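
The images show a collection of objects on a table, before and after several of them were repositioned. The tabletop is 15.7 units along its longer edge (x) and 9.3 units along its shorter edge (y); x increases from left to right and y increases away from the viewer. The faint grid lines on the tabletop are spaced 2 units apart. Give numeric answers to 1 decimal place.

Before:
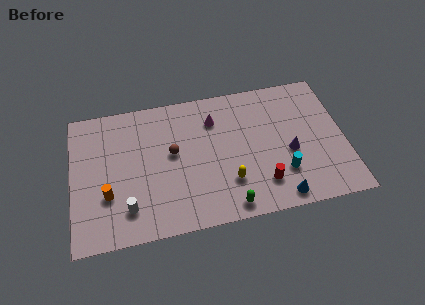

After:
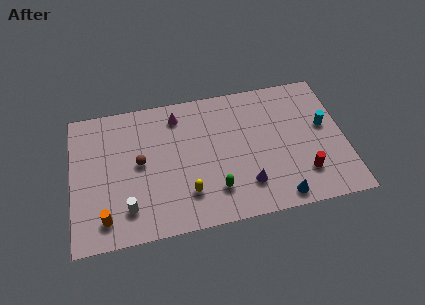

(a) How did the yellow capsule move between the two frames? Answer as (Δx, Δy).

(-2.4, -0.3)

The yellow capsule was at about (8.9, 2.6) and moved to about (6.5, 2.3).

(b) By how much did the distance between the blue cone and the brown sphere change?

+1.5

Before: roughly 7.2 units apart; after: 8.7. That's 1.5 units further apart.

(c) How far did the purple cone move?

3.1

The purple cone moved from about (12.5, 3.9) to (9.9, 2.2), a distance of √(2.6² + 1.7²) ≈ 3.1.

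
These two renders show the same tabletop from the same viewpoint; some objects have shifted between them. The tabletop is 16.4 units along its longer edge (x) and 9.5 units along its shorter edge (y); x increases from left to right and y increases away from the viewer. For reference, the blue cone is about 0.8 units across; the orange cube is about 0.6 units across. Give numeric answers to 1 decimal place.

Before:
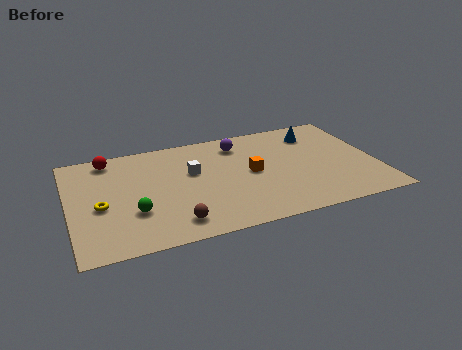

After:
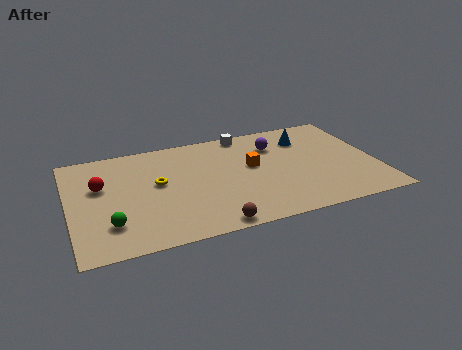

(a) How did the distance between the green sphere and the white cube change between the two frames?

+5.6

The distance was about 4.3 in the first image and 9.9 in the second, so they moved 5.6 units further apart.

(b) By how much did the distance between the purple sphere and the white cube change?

-1.1

Before: roughly 3.3 units apart; after: 2.2. That's 1.1 units closer together.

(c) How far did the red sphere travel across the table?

2.5

The red sphere was near (2.3, 8.3) before and (1.7, 5.9) after, so it travelled √(0.6² + 2.4²) ≈ 2.5 units.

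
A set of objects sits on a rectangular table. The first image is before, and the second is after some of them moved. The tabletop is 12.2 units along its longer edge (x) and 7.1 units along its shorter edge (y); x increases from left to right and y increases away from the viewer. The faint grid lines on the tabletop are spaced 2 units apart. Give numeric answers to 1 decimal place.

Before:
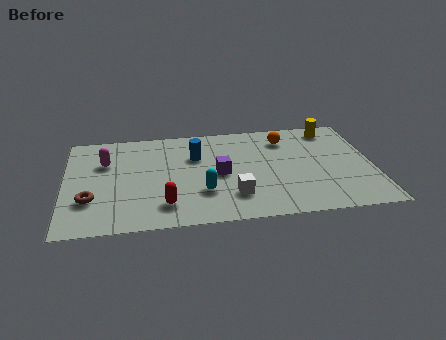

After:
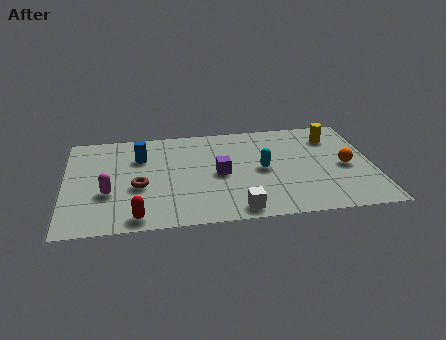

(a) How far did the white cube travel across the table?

1.0

The white cube was near (6.6, 1.8) before and (6.7, 0.8) after, so it travelled √(0.1² + 1.0²) ≈ 1.0 units.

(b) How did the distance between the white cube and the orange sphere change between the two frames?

+0.7

Before: roughly 4.4 units apart; after: 5.1. That's 0.7 units further apart.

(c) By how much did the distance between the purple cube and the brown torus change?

-2.0

They were about 5.2 units apart before and 3.2 after — 2.0 units closer together.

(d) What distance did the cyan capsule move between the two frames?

2.7

From (5.4, 2.2) to (7.8, 3.5), the cyan capsule covered √(2.4² + 1.3²) ≈ 2.7 units.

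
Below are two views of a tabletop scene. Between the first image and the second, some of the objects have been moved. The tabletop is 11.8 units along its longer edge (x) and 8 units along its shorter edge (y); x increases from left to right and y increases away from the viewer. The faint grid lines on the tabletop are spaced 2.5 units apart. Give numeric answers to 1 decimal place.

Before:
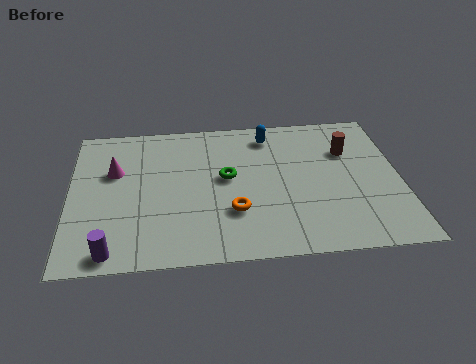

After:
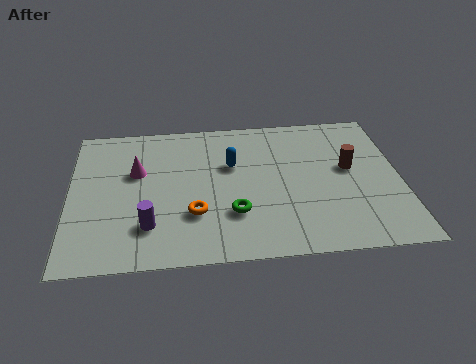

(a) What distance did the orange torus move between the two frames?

1.4

The orange torus was near (5.8, 2.5) before and (4.4, 2.5) after, so it travelled √(1.4² + 0.0²) ≈ 1.4 units.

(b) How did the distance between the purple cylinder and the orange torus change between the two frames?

-2.9

They were about 4.6 units apart before and 1.7 after — 2.9 units closer together.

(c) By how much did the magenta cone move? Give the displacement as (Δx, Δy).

(0.8, -0.1)

The magenta cone was at about (1.6, 5.1) and moved to about (2.4, 5.0).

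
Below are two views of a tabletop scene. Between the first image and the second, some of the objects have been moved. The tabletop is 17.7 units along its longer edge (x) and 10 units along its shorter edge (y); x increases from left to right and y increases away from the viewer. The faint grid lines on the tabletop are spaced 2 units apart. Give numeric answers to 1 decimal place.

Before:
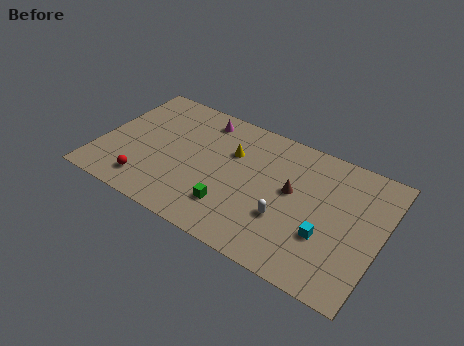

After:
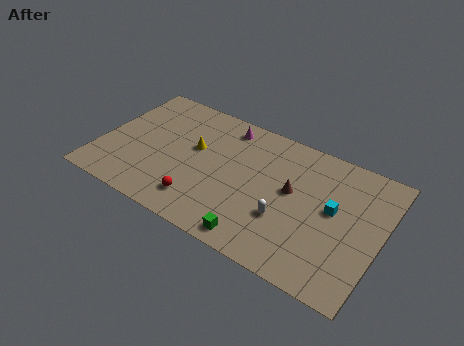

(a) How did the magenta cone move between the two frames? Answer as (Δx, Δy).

(1.5, 0.1)

The magenta cone was at about (5.9, 8.5) and moved to about (7.4, 8.6).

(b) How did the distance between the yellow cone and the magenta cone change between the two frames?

+0.3

The distance was about 2.8 in the first image and 3.1 in the second, so they moved 0.3 units further apart.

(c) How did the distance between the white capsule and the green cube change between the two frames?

-0.7

Before: roughly 3.4 units apart; after: 2.7. That's 0.7 units closer together.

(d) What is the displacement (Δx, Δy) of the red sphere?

(3.4, 0.2)

The red sphere was at about (3.4, 1.8) and moved to about (6.8, 2.0).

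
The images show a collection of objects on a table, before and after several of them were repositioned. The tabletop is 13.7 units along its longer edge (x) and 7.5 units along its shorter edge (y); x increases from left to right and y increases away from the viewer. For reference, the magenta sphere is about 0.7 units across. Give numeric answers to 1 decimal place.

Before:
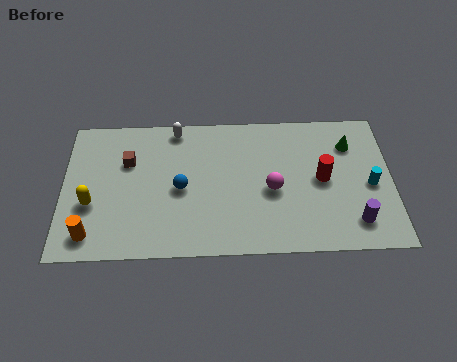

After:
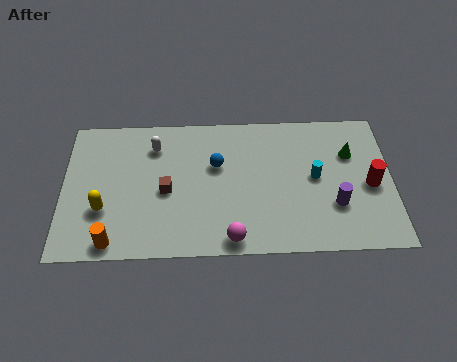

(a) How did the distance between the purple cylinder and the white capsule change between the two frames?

-0.8

Before: roughly 9.0 units apart; after: 8.2. That's 0.8 units closer together.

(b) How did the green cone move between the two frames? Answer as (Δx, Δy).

(0.0, -0.5)

The green cone was at about (12.0, 5.6) and moved to about (12.0, 5.1).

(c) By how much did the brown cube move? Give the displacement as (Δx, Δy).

(1.6, -1.6)

The brown cube was at about (2.7, 5.0) and moved to about (4.3, 3.4).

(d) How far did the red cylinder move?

2.0

The red cylinder moved from about (10.8, 3.8) to (12.8, 3.4), a distance of √(2.0² + 0.4²) ≈ 2.0.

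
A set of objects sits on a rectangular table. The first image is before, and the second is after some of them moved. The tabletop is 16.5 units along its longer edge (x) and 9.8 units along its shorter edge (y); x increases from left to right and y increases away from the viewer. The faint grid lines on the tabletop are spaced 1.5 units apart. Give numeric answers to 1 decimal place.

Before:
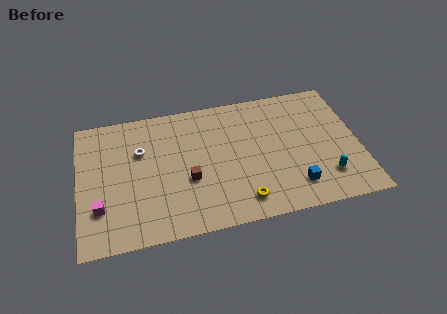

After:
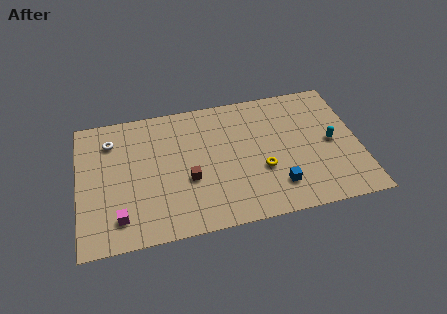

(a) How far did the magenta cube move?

1.4

The magenta cube was near (1.2, 2.8) before and (2.3, 1.9) after, so it travelled √(1.1² + 0.9²) ≈ 1.4 units.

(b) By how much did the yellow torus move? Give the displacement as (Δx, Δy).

(1.3, 2.0)

The yellow torus started near (9.4, 1.6) and ended near (10.7, 3.6).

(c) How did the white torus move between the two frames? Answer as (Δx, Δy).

(-1.7, 1.1)

The white torus was at about (3.7, 6.5) and moved to about (2.0, 7.6).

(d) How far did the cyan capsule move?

2.5

The cyan capsule was near (14.4, 2.3) before and (14.9, 4.8) after, so it travelled √(0.5² + 2.5²) ≈ 2.5 units.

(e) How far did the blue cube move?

1.0

From (12.5, 2.0) to (11.5, 2.2), the blue cube covered √(1.0² + 0.2²) ≈ 1.0 units.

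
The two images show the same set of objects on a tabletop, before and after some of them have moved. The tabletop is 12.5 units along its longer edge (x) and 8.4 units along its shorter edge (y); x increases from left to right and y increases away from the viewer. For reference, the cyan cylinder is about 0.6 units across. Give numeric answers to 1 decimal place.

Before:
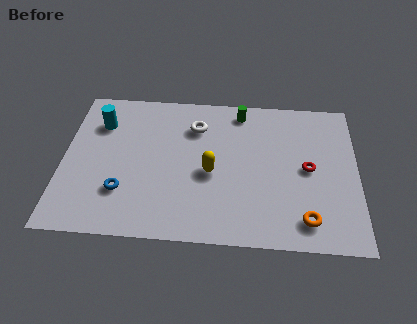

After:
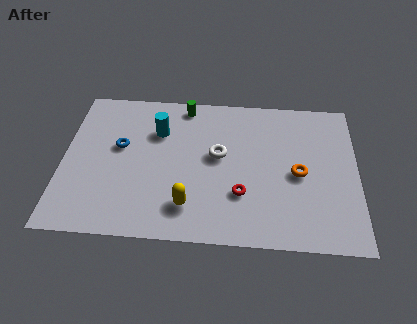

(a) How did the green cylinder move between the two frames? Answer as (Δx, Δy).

(-2.4, 0.2)

From the two frames, the green cylinder sits at roughly (7.5, 7.3) before and (5.1, 7.5) after.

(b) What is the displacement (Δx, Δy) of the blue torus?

(-0.2, 2.5)

The blue torus was at about (2.6, 2.4) and moved to about (2.4, 4.9).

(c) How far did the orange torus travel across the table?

2.5

From (10.3, 1.4) to (10.0, 3.9), the orange torus covered √(0.3² + 2.5²) ≈ 2.5 units.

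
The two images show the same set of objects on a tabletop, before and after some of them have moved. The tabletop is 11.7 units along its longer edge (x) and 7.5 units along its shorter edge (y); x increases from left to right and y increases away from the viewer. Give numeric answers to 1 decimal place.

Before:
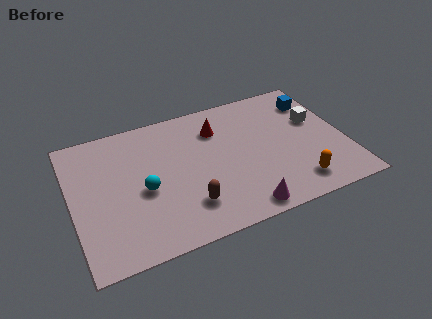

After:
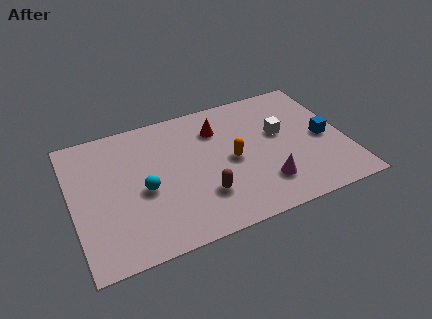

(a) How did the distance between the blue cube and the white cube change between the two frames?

+0.8

The distance was about 1.2 in the first image and 2.0 in the second, so they moved 0.8 units further apart.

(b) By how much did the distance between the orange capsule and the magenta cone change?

-0.3

They were about 2.5 units apart before and 2.2 after — 0.3 units closer together.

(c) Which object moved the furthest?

the orange capsule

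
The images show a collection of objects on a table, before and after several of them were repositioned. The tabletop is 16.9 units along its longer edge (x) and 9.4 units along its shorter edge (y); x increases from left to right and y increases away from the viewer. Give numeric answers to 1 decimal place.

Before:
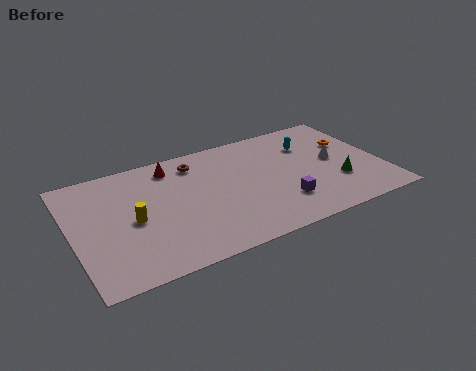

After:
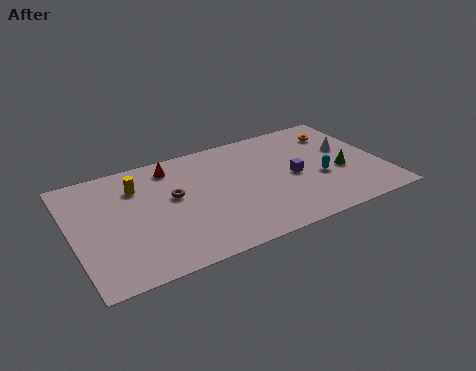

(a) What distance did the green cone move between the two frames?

0.9

The green cone was near (14.3, 3.0) before and (14.6, 3.8) after, so it travelled √(0.3² + 0.8²) ≈ 0.9 units.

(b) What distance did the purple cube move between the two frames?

2.1

The purple cube was near (11.1, 2.5) before and (12.0, 4.4) after, so it travelled √(0.9² + 1.9²) ≈ 2.1 units.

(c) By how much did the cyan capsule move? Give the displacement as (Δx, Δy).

(0.1, -3.1)

The cyan capsule was at about (13.3, 6.8) and moved to about (13.4, 3.7).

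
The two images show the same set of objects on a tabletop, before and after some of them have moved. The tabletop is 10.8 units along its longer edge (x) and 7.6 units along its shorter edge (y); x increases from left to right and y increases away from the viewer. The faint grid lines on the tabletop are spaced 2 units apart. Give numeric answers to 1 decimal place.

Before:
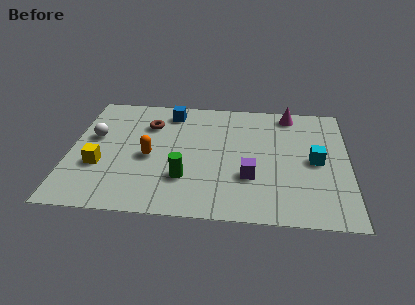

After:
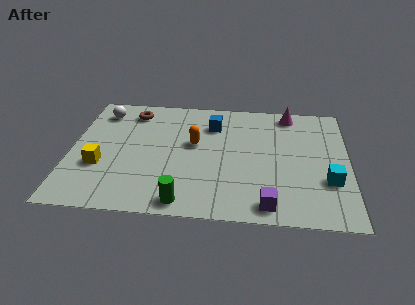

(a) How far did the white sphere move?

1.7

The white sphere was near (0.9, 4.5) before and (1.1, 6.2) after, so it travelled √(0.2² + 1.7²) ≈ 1.7 units.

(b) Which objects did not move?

the yellow cube and the magenta cone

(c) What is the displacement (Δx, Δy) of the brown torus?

(-0.7, 0.8)

From the two frames, the brown torus sits at roughly (3.0, 5.5) before and (2.3, 6.3) after.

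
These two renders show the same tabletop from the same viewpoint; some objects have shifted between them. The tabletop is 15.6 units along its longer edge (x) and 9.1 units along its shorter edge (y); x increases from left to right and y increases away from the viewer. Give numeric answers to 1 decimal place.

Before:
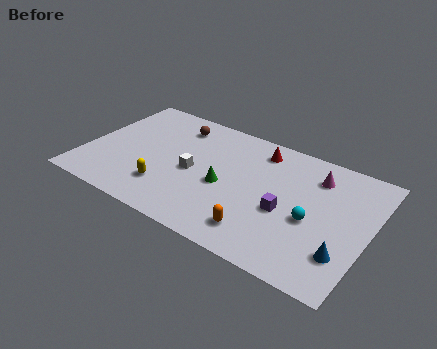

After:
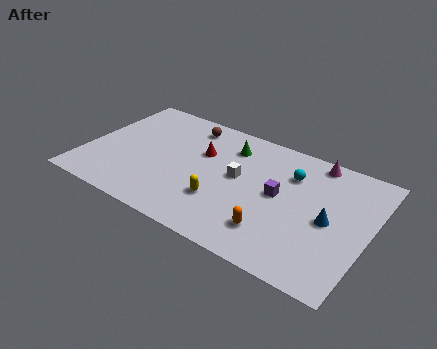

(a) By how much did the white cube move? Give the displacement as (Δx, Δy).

(2.4, 0.8)

The white cube was at about (6.0, 4.2) and moved to about (8.4, 5.0).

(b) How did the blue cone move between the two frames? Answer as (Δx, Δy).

(-1.0, 1.9)

The blue cone was at about (14.5, 2.4) and moved to about (13.5, 4.3).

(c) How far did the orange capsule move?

0.8

From (10.1, 1.7) to (10.8, 2.1), the orange capsule covered √(0.7² + 0.4²) ≈ 0.8 units.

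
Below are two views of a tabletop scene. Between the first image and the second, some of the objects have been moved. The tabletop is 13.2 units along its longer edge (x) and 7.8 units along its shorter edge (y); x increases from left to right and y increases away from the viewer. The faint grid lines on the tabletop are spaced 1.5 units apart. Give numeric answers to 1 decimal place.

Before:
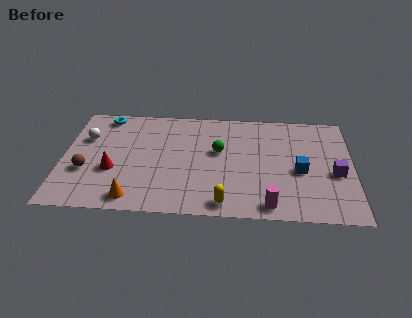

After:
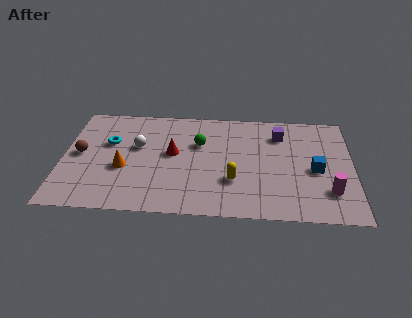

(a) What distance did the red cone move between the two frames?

3.0

The red cone moved from about (2.3, 2.9) to (5.0, 4.3), a distance of √(2.7² + 1.4²) ≈ 3.0.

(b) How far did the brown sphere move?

1.2

From (1.1, 2.8) to (0.8, 4.0), the brown sphere covered √(0.3² + 1.2²) ≈ 1.2 units.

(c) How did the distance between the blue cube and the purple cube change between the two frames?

+1.4

Before: roughly 1.6 units apart; after: 3.0. That's 1.4 units further apart.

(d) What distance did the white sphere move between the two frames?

2.5

From (1.0, 5.2) to (3.4, 4.7), the white sphere covered √(2.4² + 0.5²) ≈ 2.5 units.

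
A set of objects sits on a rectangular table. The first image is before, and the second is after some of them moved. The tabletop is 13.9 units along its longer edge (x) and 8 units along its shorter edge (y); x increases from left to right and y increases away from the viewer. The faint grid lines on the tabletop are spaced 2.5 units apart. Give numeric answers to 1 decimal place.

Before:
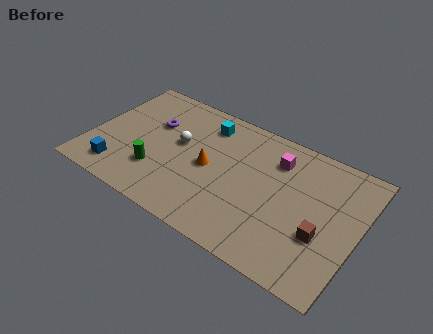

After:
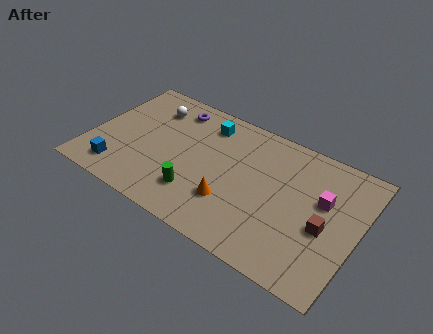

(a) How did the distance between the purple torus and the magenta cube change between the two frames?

+1.9

Before: roughly 6.5 units apart; after: 8.4. That's 1.9 units further apart.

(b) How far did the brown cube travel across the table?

0.5

The brown cube moved from about (12.2, 2.9) to (12.3, 3.4), a distance of √(0.1² + 0.5²) ≈ 0.5.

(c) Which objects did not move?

the cyan cube and the blue cube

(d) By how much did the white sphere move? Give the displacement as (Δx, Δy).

(-1.8, 1.6)

From the two frames, the white sphere sits at roughly (4.5, 4.6) before and (2.7, 6.2) after.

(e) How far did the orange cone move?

2.1

The orange cone moved from about (6.2, 3.9) to (7.6, 2.4), a distance of √(1.4² + 1.5²) ≈ 2.1.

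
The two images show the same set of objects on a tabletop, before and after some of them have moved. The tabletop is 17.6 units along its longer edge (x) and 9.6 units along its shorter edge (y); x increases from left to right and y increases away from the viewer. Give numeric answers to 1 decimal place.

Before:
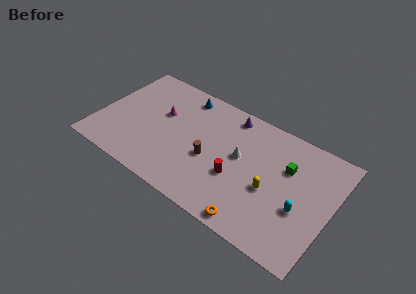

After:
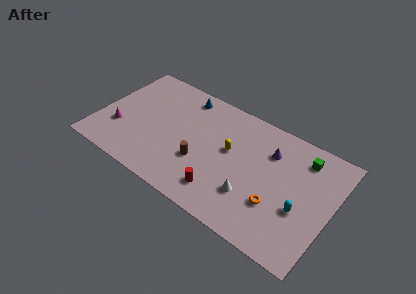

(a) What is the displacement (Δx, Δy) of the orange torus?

(1.3, 2.2)

From the two frames, the orange torus sits at roughly (12.5, 0.9) before and (13.8, 3.1) after.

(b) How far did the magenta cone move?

4.0

The magenta cone was near (4.5, 5.9) before and (1.7, 3.1) after, so it travelled √(2.8² + 2.8²) ≈ 4.0 units.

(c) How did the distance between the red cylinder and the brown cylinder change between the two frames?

+0.3

Before: roughly 2.1 units apart; after: 2.4. That's 0.3 units further apart.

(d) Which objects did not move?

the cyan capsule and the blue cone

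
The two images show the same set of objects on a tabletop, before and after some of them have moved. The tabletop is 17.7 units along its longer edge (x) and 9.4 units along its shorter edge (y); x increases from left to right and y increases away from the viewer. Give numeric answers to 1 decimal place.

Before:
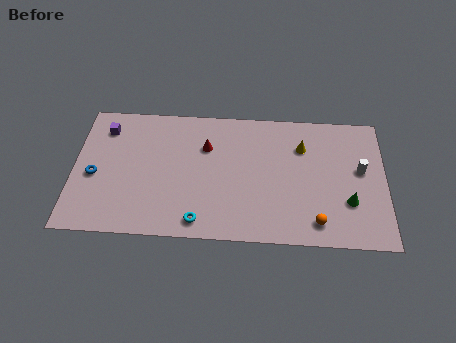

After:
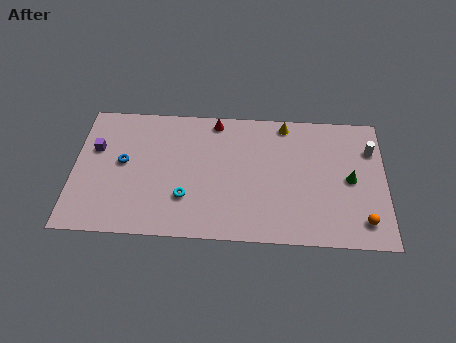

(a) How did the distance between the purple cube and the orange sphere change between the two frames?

+2.3

They were about 13.5 units apart before and 15.8 after — 2.3 units further apart.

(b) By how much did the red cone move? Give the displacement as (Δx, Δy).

(0.5, 1.9)

The red cone was at about (7.5, 6.5) and moved to about (8.0, 8.4).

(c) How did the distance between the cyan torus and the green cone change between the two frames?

+0.9

Before: roughly 8.6 units apart; after: 9.5. That's 0.9 units further apart.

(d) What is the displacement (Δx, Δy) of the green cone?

(0.1, 1.6)

The green cone started near (15.6, 3.0) and ended near (15.7, 4.6).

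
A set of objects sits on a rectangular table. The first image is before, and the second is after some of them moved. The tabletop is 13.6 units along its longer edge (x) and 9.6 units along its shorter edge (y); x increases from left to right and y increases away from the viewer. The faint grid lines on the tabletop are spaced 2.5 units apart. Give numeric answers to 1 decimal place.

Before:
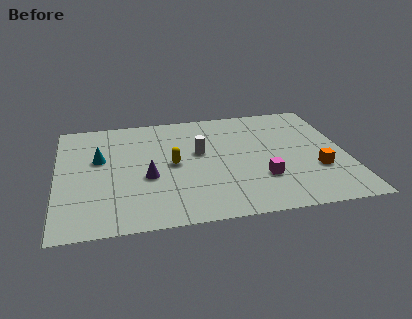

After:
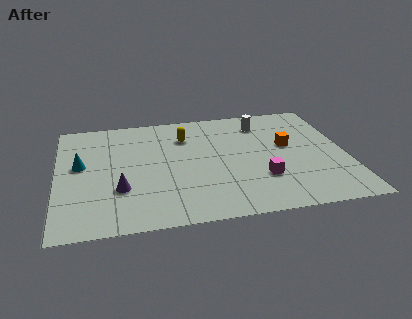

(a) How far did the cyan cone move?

1.0

The cyan cone was near (2.0, 5.8) before and (1.1, 5.4) after, so it travelled √(0.9² + 0.4²) ≈ 1.0 units.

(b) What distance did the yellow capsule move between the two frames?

2.4

The yellow capsule moved from about (5.4, 4.8) to (6.1, 7.1), a distance of √(0.7² + 2.3²) ≈ 2.4.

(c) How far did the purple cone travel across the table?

1.5

The purple cone moved from about (4.2, 3.9) to (2.9, 3.1), a distance of √(1.3² + 0.8²) ≈ 1.5.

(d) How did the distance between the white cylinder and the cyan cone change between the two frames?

+4.3

The distance was about 4.7 in the first image and 9.0 in the second, so they moved 4.3 units further apart.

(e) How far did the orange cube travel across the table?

2.6

The orange cube was near (12.1, 3.2) before and (10.9, 5.5) after, so it travelled √(1.2² + 2.3²) ≈ 2.6 units.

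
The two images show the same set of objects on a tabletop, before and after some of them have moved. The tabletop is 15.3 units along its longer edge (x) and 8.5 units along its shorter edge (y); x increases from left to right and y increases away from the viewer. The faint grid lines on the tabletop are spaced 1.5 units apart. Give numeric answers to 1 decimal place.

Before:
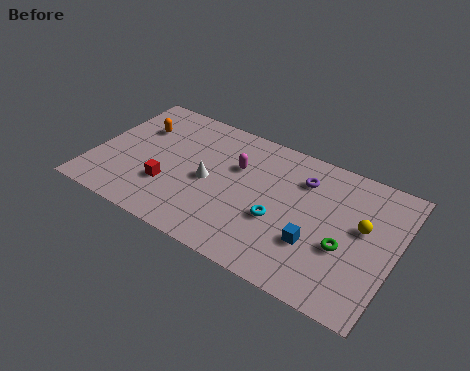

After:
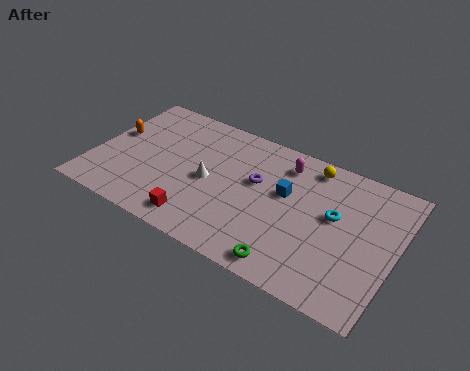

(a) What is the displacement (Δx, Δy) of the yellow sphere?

(-2.9, 2.5)

The yellow sphere was at about (13.6, 4.9) and moved to about (10.7, 7.4).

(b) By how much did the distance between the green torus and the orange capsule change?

-0.8

The distance was about 11.3 in the first image and 10.5 in the second, so they moved 0.8 units closer together.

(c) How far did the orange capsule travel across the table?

1.5

The orange capsule moved from about (1.9, 5.9) to (0.8, 4.9), a distance of √(1.1² + 1.0²) ≈ 1.5.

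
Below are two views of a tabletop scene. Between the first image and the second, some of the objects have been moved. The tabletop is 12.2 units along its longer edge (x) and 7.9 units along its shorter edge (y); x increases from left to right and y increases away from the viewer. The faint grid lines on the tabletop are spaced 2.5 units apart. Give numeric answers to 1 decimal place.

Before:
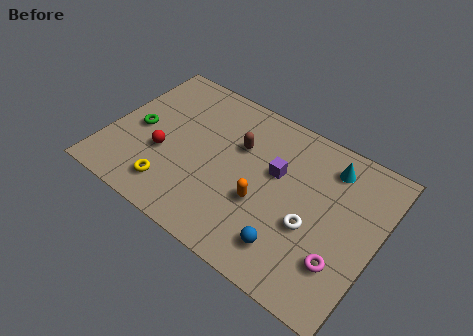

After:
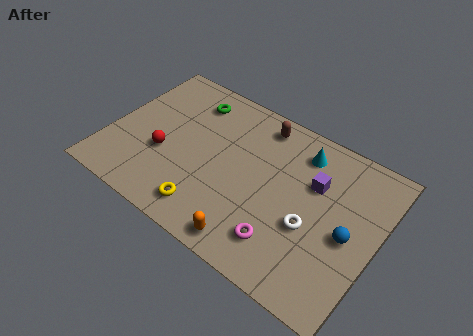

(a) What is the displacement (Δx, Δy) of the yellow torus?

(1.7, -0.2)

From the two frames, the yellow torus sits at roughly (3.3, 1.5) before and (5.0, 1.3) after.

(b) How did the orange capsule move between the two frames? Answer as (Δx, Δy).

(-0.1, -2.1)

The orange capsule was at about (7.2, 3.0) and moved to about (7.1, 0.9).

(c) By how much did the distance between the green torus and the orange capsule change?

+0.8

Before: roughly 5.9 units apart; after: 6.7. That's 0.8 units further apart.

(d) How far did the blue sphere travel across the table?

3.0

From (8.7, 1.6) to (11.0, 3.6), the blue sphere covered √(2.3² + 2.0²) ≈ 3.0 units.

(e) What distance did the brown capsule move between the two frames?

1.7

From (5.7, 5.2) to (6.4, 6.8), the brown capsule covered √(0.7² + 1.6²) ≈ 1.7 units.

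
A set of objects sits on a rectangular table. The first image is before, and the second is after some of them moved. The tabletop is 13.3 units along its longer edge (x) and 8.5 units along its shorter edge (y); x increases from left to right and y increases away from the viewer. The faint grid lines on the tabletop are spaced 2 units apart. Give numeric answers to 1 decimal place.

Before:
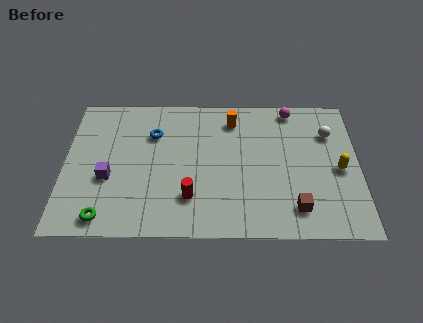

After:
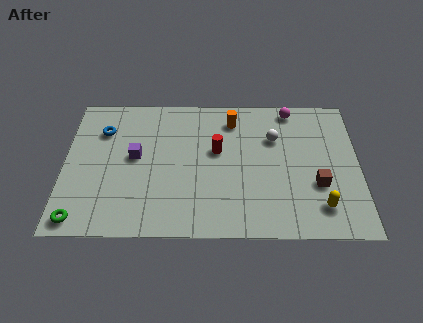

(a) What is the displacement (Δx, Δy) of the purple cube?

(1.2, 1.3)

The purple cube started near (2.0, 3.3) and ended near (3.2, 4.6).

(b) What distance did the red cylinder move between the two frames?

3.0

The red cylinder moved from about (5.7, 2.2) to (6.9, 5.0), a distance of √(1.2² + 2.8²) ≈ 3.0.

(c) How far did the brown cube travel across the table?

1.7

The brown cube moved from about (10.4, 1.6) to (11.4, 3.0), a distance of √(1.0² + 1.4²) ≈ 1.7.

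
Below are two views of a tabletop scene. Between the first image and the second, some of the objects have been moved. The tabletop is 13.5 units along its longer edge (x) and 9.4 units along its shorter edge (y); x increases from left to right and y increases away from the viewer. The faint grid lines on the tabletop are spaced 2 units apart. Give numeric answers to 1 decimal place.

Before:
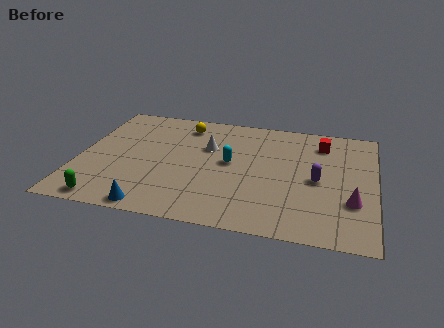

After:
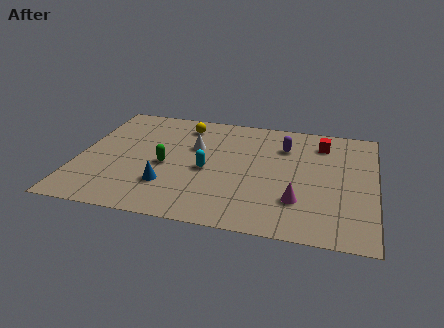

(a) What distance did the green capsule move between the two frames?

4.1

The green capsule was near (1.6, 0.9) before and (4.0, 4.2) after, so it travelled √(2.4² + 3.3²) ≈ 4.1 units.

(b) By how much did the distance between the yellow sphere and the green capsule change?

-3.9

The distance was about 7.5 in the first image and 3.6 in the second, so they moved 3.9 units closer together.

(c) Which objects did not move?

the red cube and the yellow sphere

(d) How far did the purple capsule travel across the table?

3.0

From (10.9, 4.4) to (9.3, 6.9), the purple capsule covered √(1.6² + 2.5²) ≈ 3.0 units.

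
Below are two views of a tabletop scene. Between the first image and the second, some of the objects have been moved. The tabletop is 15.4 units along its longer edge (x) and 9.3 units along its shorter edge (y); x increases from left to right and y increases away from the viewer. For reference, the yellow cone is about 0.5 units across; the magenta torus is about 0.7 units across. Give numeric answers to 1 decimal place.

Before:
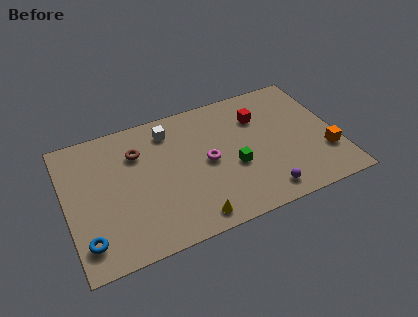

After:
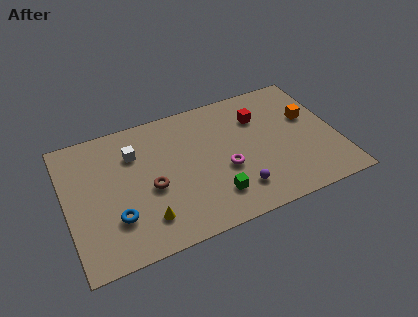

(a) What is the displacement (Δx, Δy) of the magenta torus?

(0.9, -0.9)

From the two frames, the magenta torus sits at roughly (8.0, 4.6) before and (8.9, 3.7) after.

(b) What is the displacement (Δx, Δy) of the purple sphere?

(-1.4, 0.7)

The purple sphere was at about (10.8, 1.3) and moved to about (9.4, 2.0).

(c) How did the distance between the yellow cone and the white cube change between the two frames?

-1.8

The distance was about 6.5 in the first image and 4.7 in the second, so they moved 1.8 units closer together.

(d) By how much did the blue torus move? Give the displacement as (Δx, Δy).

(1.7, 0.9)

The blue torus was at about (0.9, 1.8) and moved to about (2.6, 2.7).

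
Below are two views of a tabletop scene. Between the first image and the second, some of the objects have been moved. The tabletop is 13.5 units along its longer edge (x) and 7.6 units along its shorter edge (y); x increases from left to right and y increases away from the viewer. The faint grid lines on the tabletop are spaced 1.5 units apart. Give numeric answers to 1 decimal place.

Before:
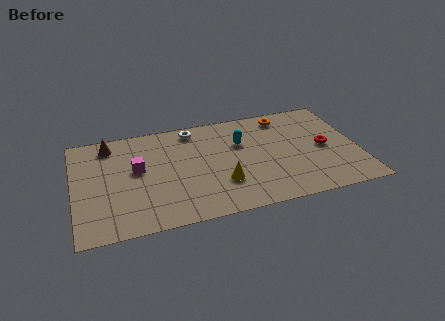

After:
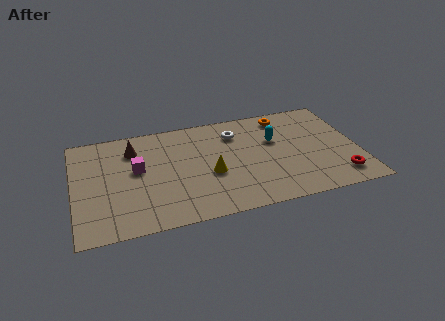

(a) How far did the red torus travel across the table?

2.4

The red torus moved from about (11.9, 3.7) to (12.4, 1.4), a distance of √(0.5² + 2.3²) ≈ 2.4.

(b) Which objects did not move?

the magenta cube and the orange torus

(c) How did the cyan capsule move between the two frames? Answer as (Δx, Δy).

(1.6, -0.2)

The cyan capsule was at about (8.0, 5.0) and moved to about (9.6, 4.8).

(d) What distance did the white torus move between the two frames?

2.2

The white torus moved from about (5.8, 6.6) to (7.8, 5.8), a distance of √(2.0² + 0.8²) ≈ 2.2.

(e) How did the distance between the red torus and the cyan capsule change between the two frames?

+0.3

They were about 4.1 units apart before and 4.4 after — 0.3 units further apart.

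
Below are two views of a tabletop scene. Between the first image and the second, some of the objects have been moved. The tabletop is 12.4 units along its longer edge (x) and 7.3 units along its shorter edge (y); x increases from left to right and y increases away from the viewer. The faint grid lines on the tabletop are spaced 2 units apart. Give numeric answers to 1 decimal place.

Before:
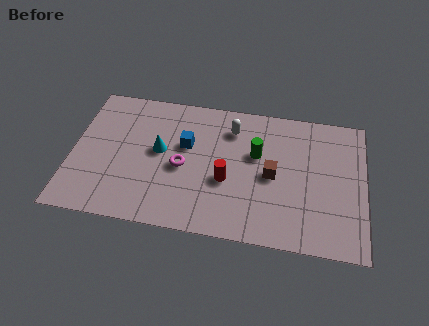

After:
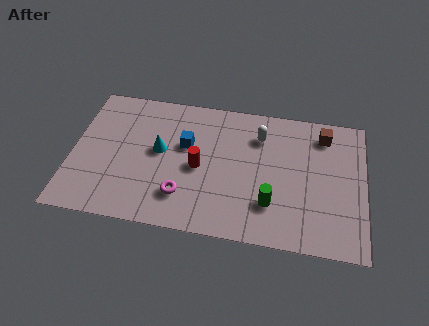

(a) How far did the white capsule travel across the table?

1.2

The white capsule moved from about (6.7, 5.7) to (7.9, 5.5), a distance of √(1.2² + 0.2²) ≈ 1.2.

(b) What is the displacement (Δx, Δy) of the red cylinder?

(-1.2, 0.5)

The red cylinder was at about (6.6, 2.9) and moved to about (5.4, 3.4).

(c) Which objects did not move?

the blue cube and the cyan cone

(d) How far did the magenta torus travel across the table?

1.5

From (4.7, 3.3) to (4.8, 1.8), the magenta torus covered √(0.1² + 1.5²) ≈ 1.5 units.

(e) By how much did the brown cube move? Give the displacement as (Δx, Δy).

(2.1, 2.5)

The brown cube was at about (8.5, 3.5) and moved to about (10.6, 6.0).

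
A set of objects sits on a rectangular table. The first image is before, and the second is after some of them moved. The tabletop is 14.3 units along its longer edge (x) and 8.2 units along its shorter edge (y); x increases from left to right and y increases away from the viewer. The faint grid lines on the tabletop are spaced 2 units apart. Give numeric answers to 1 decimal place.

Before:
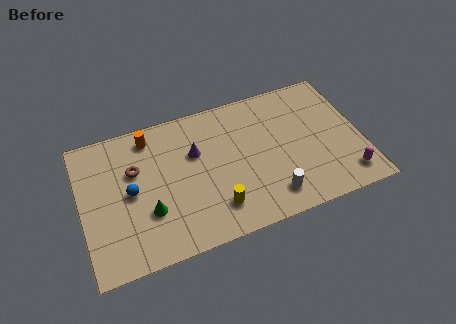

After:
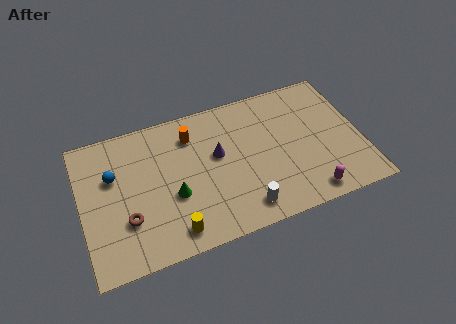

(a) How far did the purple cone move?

1.2

The purple cone was near (5.9, 5.3) before and (7.0, 4.8) after, so it travelled √(1.1² + 0.5²) ≈ 1.2 units.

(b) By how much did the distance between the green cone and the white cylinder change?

-2.3

Before: roughly 6.2 units apart; after: 3.9. That's 2.3 units closer together.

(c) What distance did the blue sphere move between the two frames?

1.4

From (2.5, 4.1) to (1.7, 5.3), the blue sphere covered √(0.8² + 1.2²) ≈ 1.4 units.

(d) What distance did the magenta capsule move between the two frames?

2.0

The magenta capsule moved from about (13.3, 1.4) to (11.3, 1.0), a distance of √(2.0² + 0.4²) ≈ 2.0.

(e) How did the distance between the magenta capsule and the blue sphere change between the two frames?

-0.6

They were about 11.1 units apart before and 10.5 after — 0.6 units closer together.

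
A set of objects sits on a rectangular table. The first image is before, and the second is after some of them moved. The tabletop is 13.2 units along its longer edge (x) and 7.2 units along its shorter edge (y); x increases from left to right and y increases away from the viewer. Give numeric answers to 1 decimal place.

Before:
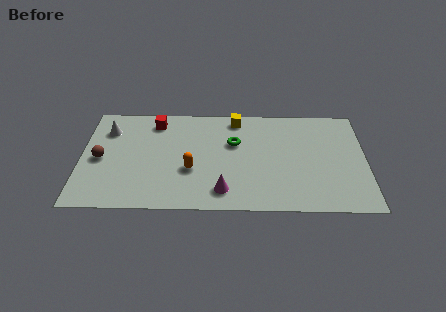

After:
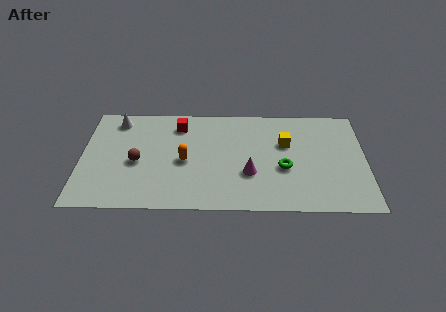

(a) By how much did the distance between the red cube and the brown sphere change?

-0.4

The distance was about 3.6 in the first image and 3.2 in the second, so they moved 0.4 units closer together.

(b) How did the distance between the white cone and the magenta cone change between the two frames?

+0.4

Before: roughly 6.8 units apart; after: 7.2. That's 0.4 units further apart.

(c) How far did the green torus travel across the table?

2.9

From (7.1, 4.6) to (9.4, 2.9), the green torus covered √(2.3² + 1.7²) ≈ 2.9 units.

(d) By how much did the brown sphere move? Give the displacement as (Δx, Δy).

(1.7, -0.2)

From the two frames, the brown sphere sits at roughly (0.9, 3.4) before and (2.6, 3.2) after.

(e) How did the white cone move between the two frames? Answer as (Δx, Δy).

(0.4, 0.7)

The white cone was at about (1.2, 5.4) and moved to about (1.6, 6.1).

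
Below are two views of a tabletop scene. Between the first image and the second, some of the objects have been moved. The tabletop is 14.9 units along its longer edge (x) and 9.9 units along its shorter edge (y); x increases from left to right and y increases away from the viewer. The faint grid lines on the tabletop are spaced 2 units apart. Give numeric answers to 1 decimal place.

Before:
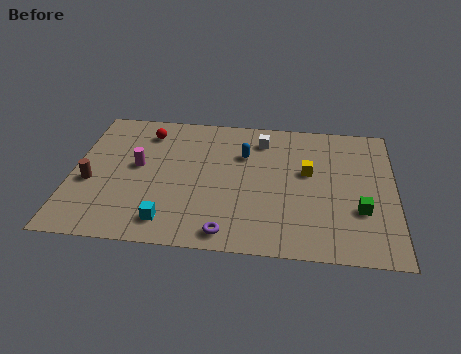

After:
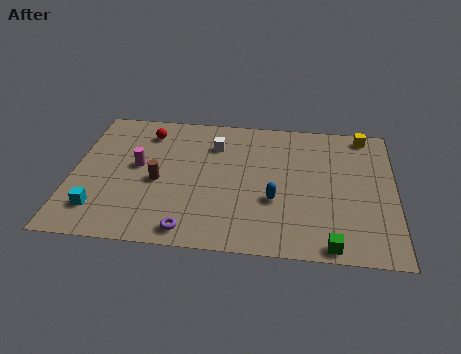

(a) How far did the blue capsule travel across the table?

3.5

From (7.9, 6.8) to (9.4, 3.6), the blue capsule covered √(1.5² + 3.2²) ≈ 3.5 units.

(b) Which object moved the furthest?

the yellow cube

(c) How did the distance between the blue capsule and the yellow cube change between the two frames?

+3.5

The distance was about 3.2 in the first image and 6.7 in the second, so they moved 3.5 units further apart.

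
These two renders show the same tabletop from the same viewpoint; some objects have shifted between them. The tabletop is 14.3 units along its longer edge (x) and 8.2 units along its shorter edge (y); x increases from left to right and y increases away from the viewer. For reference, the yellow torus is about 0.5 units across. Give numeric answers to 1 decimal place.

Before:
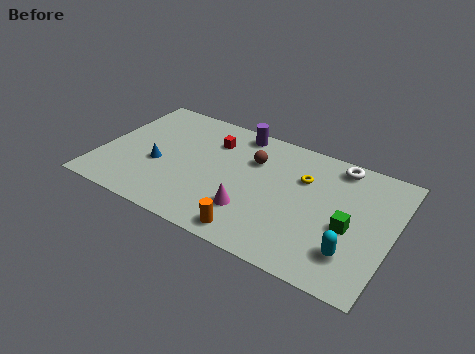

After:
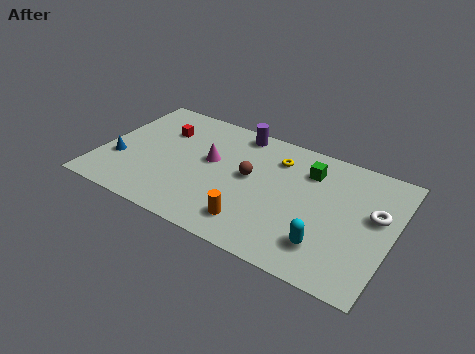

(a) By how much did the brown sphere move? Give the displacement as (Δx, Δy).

(0.0, -1.2)

The brown sphere was at about (7.3, 5.7) and moved to about (7.3, 4.5).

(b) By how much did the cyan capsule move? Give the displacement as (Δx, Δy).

(-1.2, -0.1)

From the two frames, the cyan capsule sits at roughly (12.6, 2.0) before and (11.4, 1.9) after.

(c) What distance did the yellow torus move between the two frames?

1.6

The yellow torus moved from about (9.8, 5.6) to (8.4, 6.3), a distance of √(1.4² + 0.7²) ≈ 1.6.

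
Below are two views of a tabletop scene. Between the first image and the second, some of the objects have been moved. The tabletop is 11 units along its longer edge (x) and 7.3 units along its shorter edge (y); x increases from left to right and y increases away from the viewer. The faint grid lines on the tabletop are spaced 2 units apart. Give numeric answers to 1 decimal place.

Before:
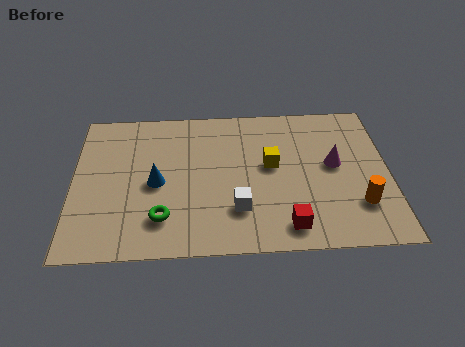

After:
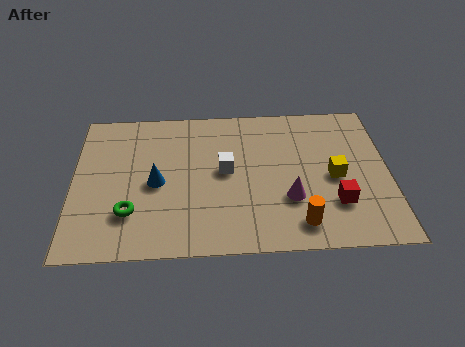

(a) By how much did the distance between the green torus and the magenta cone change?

-0.9

Before: roughly 6.4 units apart; after: 5.5. That's 0.9 units closer together.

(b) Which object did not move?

the blue cone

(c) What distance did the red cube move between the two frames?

2.0

The red cube moved from about (7.4, 1.1) to (9.1, 2.1), a distance of √(1.7² + 1.0²) ≈ 2.0.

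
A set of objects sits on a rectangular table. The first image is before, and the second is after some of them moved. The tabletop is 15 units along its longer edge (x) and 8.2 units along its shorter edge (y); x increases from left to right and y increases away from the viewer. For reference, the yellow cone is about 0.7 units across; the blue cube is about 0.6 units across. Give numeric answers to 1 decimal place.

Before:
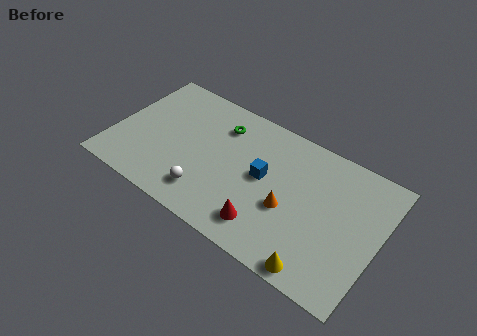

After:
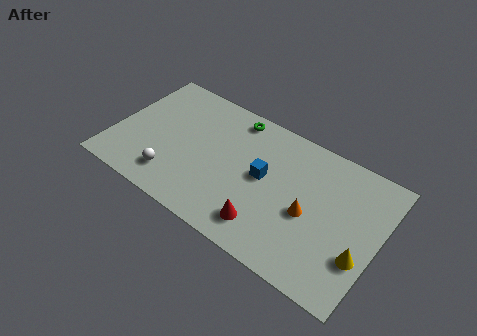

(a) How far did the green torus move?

1.1

The green torus was near (5.7, 6.3) before and (6.3, 7.2) after, so it travelled √(0.6² + 0.9²) ≈ 1.1 units.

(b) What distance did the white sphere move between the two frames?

2.0

The white sphere was near (5.7, 1.7) before and (3.7, 1.7) after, so it travelled √(2.0² + 0.0²) ≈ 2.0 units.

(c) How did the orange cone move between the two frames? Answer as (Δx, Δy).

(1.1, 0.3)

The orange cone was at about (10.1, 3.3) and moved to about (11.2, 3.6).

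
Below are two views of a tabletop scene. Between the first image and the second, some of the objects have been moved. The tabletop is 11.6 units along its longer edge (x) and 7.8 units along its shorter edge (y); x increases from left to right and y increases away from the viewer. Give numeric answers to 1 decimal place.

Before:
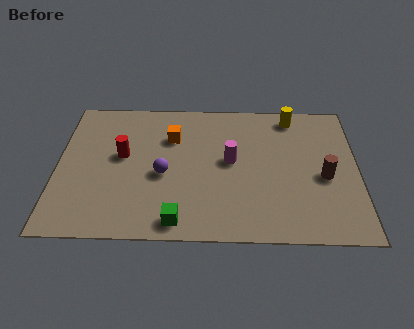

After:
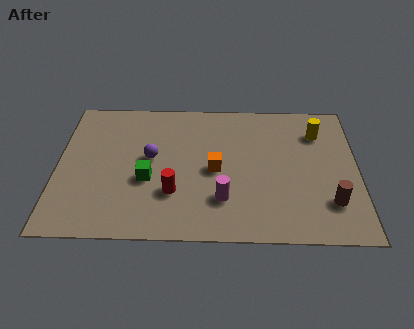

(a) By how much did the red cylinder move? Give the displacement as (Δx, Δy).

(2.0, -2.0)

From the two frames, the red cylinder sits at roughly (2.5, 4.4) before and (4.5, 2.4) after.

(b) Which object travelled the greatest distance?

the red cylinder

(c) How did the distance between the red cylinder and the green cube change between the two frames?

-2.9

They were about 4.1 units apart before and 1.2 after — 2.9 units closer together.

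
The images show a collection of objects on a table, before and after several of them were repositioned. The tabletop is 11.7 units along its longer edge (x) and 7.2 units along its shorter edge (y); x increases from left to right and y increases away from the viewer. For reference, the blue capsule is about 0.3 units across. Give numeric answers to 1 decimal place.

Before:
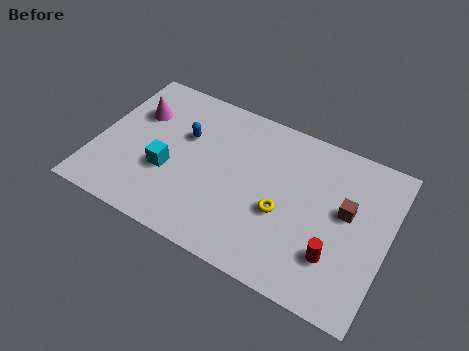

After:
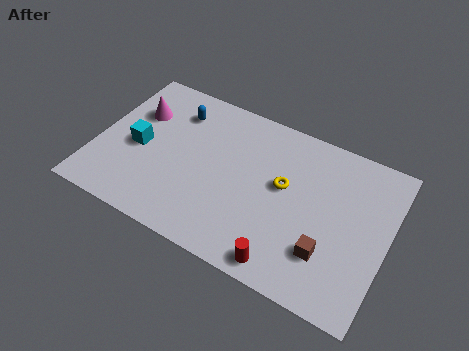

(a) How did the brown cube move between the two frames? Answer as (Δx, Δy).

(-0.5, -2.1)

The brown cube was at about (10.0, 4.1) and moved to about (9.5, 2.0).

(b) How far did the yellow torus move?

1.2

The yellow torus was near (7.6, 2.9) before and (7.5, 4.1) after, so it travelled √(0.1² + 1.2²) ≈ 1.2 units.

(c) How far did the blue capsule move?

1.1

The blue capsule moved from about (3.4, 4.6) to (2.9, 5.6), a distance of √(0.5² + 1.0²) ≈ 1.1.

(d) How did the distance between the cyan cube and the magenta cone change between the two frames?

-1.1

The distance was about 2.7 in the first image and 1.6 in the second, so they moved 1.1 units closer together.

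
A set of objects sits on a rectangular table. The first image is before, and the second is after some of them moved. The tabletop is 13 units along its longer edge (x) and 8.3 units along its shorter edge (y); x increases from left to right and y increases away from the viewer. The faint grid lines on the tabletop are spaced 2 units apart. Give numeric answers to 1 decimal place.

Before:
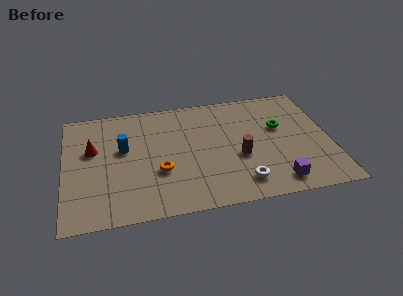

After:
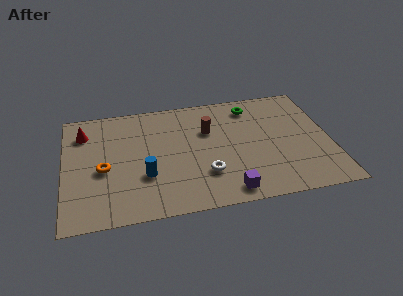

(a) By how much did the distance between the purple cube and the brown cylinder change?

+1.9

The distance was about 2.7 in the first image and 4.6 in the second, so they moved 1.9 units further apart.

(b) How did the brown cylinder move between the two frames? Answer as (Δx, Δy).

(-1.4, 2.2)

The brown cylinder was at about (8.5, 3.3) and moved to about (7.1, 5.5).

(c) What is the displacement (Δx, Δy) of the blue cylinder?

(1.0, -2.1)

From the two frames, the blue cylinder sits at roughly (2.9, 4.9) before and (3.9, 2.8) after.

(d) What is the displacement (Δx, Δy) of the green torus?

(-1.3, 1.8)

The green torus was at about (10.6, 5.1) and moved to about (9.3, 6.9).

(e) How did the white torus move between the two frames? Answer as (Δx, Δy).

(-1.7, 0.9)

The white torus started near (8.5, 1.5) and ended near (6.8, 2.4).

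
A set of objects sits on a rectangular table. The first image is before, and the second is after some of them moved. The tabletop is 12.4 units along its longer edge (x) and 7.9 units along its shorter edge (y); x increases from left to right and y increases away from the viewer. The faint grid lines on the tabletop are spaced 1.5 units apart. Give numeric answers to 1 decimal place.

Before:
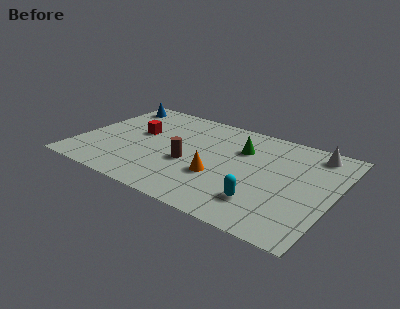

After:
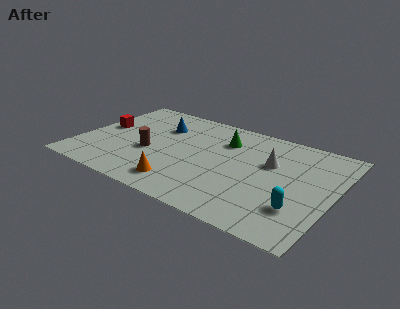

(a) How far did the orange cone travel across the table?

2.1

The orange cone moved from about (7.0, 2.8) to (5.4, 1.4), a distance of √(1.6² + 1.4²) ≈ 2.1.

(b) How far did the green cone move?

0.9

The green cone moved from about (7.7, 5.5) to (6.8, 5.8), a distance of √(0.9² + 0.3²) ≈ 0.9.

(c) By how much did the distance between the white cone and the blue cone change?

-4.5

Before: roughly 10.1 units apart; after: 5.6. That's 4.5 units closer together.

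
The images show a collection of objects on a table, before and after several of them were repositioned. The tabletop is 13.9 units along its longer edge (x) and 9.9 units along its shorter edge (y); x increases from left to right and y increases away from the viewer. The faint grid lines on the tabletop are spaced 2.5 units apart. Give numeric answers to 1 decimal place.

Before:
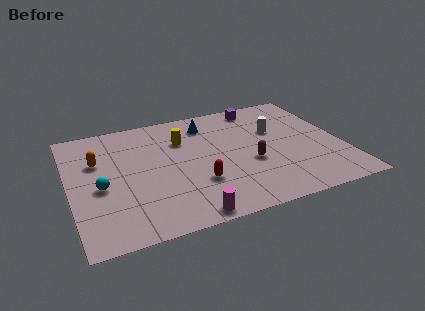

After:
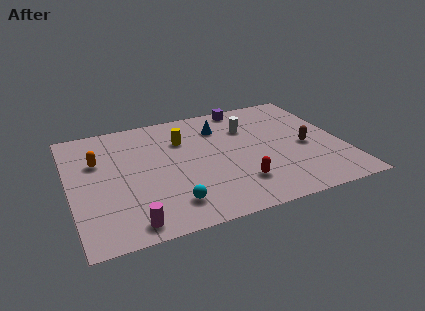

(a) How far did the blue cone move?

0.8

The blue cone was near (7.3, 8.0) before and (7.9, 7.5) after, so it travelled √(0.6² + 0.5²) ≈ 0.8 units.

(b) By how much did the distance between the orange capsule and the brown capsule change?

+2.7

Before: roughly 8.0 units apart; after: 10.7. That's 2.7 units further apart.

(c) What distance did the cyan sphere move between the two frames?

4.1

From (1.5, 4.3) to (4.8, 1.9), the cyan sphere covered √(3.3² + 2.4²) ≈ 4.1 units.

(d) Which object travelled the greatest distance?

the cyan sphere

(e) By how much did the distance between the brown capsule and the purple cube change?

+0.4

They were about 4.9 units apart before and 5.3 after — 0.4 units further apart.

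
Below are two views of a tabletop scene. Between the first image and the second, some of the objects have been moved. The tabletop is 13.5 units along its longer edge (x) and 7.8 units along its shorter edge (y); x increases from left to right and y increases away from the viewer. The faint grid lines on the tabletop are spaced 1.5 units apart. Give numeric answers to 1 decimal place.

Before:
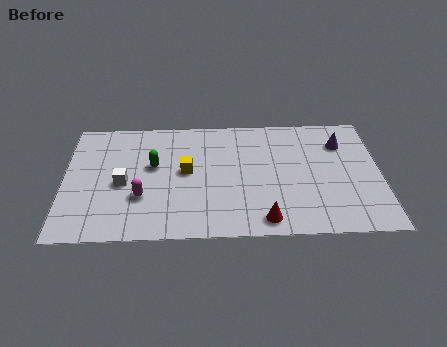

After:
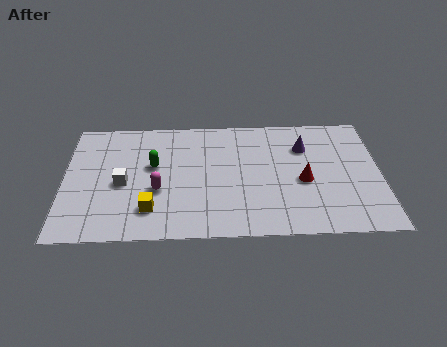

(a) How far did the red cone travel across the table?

2.9

The red cone moved from about (8.5, 1.0) to (10.2, 3.4), a distance of √(1.7² + 2.4²) ≈ 2.9.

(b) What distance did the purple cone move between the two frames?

1.6

From (11.9, 5.8) to (10.3, 5.6), the purple cone covered √(1.6² + 0.2²) ≈ 1.6 units.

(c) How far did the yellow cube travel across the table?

2.8

The yellow cube was near (5.2, 4.2) before and (3.7, 1.8) after, so it travelled √(1.5² + 2.4²) ≈ 2.8 units.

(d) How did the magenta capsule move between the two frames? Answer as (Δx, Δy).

(0.7, 0.4)

The magenta capsule was at about (3.3, 2.6) and moved to about (4.0, 3.0).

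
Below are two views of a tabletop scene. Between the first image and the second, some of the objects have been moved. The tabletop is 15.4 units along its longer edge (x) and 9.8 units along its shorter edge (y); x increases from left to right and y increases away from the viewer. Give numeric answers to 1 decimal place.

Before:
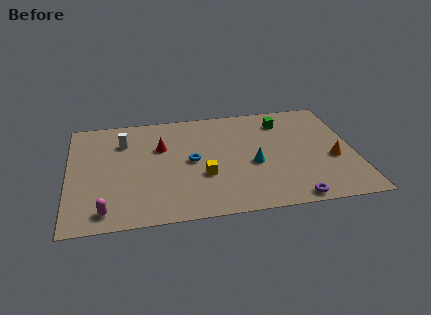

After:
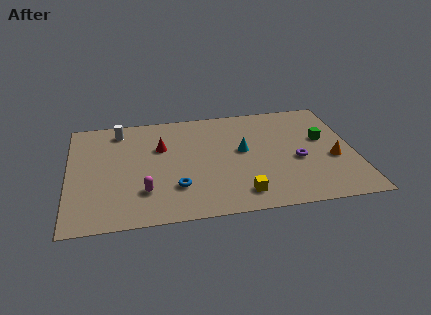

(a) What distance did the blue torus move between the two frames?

2.4

From (6.6, 4.9) to (5.7, 2.7), the blue torus covered √(0.9² + 2.2²) ≈ 2.4 units.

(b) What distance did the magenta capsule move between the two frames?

2.5

The magenta capsule was near (1.9, 1.3) before and (4.0, 2.6) after, so it travelled √(2.1² + 1.3²) ≈ 2.5 units.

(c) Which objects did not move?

the orange cone and the red cone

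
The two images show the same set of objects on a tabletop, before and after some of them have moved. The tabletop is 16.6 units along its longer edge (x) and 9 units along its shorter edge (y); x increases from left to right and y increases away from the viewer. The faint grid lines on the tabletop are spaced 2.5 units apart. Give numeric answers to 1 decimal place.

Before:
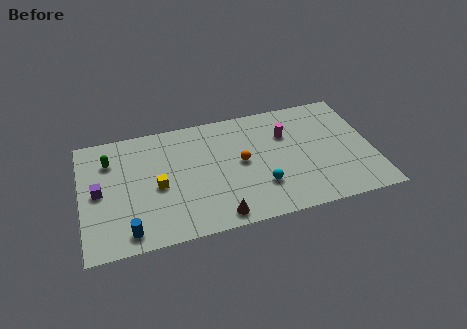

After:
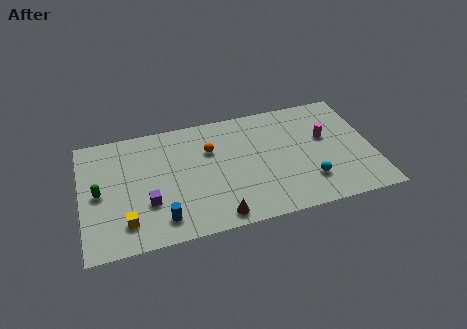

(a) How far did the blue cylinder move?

1.9

From (2.5, 1.2) to (4.4, 1.6), the blue cylinder covered √(1.9² + 0.4²) ≈ 1.9 units.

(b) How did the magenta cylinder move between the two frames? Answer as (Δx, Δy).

(2.2, -0.8)

From the two frames, the magenta cylinder sits at roughly (11.8, 6.2) before and (14.0, 5.4) after.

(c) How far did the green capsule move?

2.4

From (1.7, 6.7) to (1.0, 4.4), the green capsule covered √(0.7² + 2.3²) ≈ 2.4 units.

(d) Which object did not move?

the brown cone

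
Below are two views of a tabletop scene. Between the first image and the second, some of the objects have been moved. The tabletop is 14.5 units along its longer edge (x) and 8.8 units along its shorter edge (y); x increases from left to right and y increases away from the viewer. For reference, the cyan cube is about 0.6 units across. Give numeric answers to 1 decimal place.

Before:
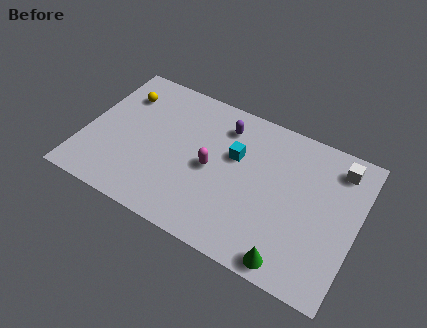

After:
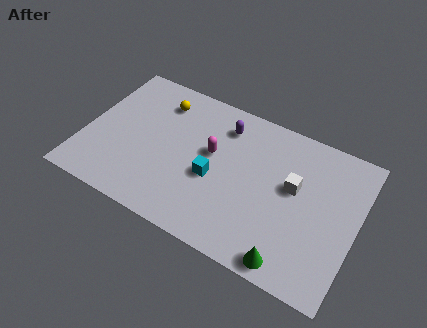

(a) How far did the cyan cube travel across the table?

2.0

The cyan cube was near (7.9, 5.5) before and (7.0, 3.7) after, so it travelled √(0.9² + 1.8²) ≈ 2.0 units.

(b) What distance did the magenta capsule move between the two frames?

0.9

The magenta capsule was near (6.8, 4.2) before and (6.7, 5.1) after, so it travelled √(0.1² + 0.9²) ≈ 0.9 units.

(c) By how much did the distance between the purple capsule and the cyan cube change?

+1.6

The distance was about 1.7 in the first image and 3.3 in the second, so they moved 1.6 units further apart.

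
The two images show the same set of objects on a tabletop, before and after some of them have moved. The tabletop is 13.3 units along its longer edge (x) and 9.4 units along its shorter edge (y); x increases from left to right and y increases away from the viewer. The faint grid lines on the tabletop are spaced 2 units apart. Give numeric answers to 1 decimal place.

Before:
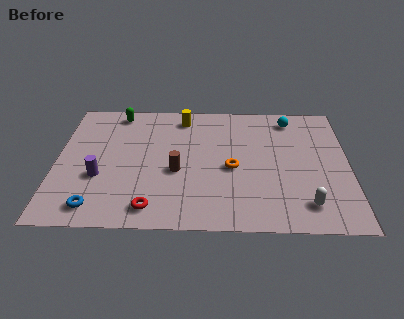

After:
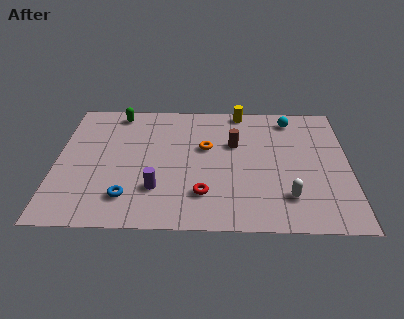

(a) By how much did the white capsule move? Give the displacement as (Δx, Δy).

(-0.8, 0.5)

From the two frames, the white capsule sits at roughly (11.3, 1.7) before and (10.5, 2.2) after.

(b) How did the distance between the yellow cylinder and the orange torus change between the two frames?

-1.1

The distance was about 4.4 in the first image and 3.3 in the second, so they moved 1.1 units closer together.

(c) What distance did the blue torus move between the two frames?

1.6

From (1.9, 1.3) to (3.3, 2.0), the blue torus covered √(1.4² + 0.7²) ≈ 1.6 units.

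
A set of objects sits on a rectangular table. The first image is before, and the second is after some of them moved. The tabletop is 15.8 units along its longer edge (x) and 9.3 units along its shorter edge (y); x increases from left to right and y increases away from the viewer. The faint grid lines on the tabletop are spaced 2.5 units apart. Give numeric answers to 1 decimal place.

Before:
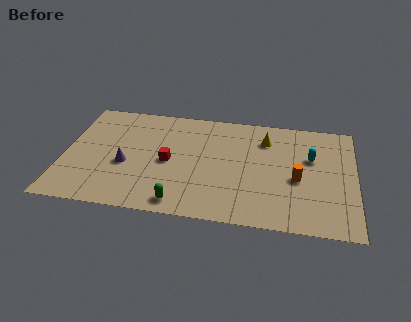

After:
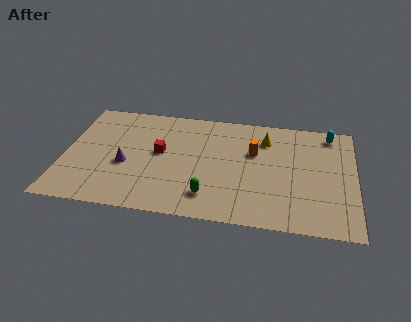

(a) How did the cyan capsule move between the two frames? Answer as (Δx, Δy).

(1.0, 2.2)

From the two frames, the cyan capsule sits at roughly (13.4, 5.9) before and (14.4, 8.1) after.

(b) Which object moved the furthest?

the orange cylinder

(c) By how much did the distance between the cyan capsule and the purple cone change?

+1.6

They were about 10.2 units apart before and 11.8 after — 1.6 units further apart.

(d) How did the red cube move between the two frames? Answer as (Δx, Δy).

(-0.5, 0.7)

From the two frames, the red cube sits at roughly (5.7, 4.4) before and (5.2, 5.1) after.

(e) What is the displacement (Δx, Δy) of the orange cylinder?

(-2.4, 1.9)

The orange cylinder started near (12.7, 4.0) and ended near (10.3, 5.9).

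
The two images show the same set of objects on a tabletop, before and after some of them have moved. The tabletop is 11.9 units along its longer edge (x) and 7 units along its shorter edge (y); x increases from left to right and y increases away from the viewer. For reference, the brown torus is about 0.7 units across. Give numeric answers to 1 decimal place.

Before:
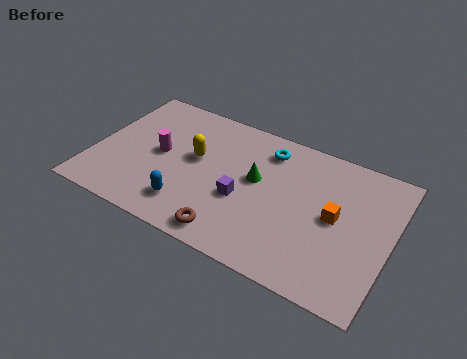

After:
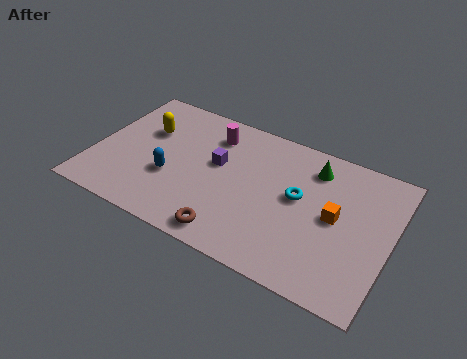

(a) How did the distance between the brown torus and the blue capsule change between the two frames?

+1.3

They were about 1.9 units apart before and 3.2 after — 1.3 units further apart.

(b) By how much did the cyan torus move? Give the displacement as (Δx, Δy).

(1.5, -1.8)

The cyan torus started near (6.7, 5.7) and ended near (8.2, 3.9).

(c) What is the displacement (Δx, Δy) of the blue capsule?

(-0.9, 1.1)

The blue capsule started near (4.1, 1.5) and ended near (3.2, 2.6).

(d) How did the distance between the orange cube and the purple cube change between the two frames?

+1.1

The distance was about 3.7 in the first image and 4.8 in the second, so they moved 1.1 units further apart.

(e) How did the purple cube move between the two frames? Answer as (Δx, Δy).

(-1.2, 1.3)

From the two frames, the purple cube sits at roughly (6.1, 2.8) before and (4.9, 4.1) after.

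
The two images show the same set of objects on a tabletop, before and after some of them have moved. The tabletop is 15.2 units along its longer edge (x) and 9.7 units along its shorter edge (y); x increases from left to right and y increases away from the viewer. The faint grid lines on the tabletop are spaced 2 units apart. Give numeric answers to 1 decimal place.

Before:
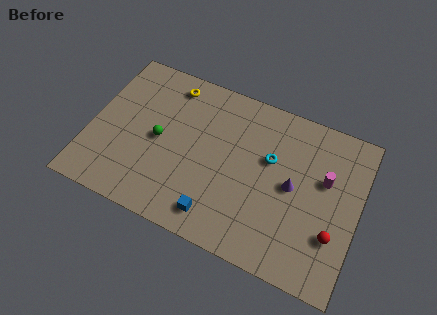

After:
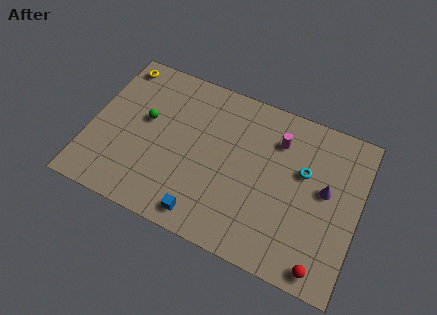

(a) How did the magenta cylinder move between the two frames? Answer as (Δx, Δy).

(-2.8, 1.3)

The magenta cylinder started near (13.2, 6.0) and ended near (10.4, 7.3).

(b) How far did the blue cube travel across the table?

0.8

The blue cube moved from about (7.6, 1.5) to (6.9, 1.2), a distance of √(0.7² + 0.3²) ≈ 0.8.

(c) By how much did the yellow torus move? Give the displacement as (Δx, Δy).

(-3.1, 0.2)

The yellow torus started near (4.1, 8.3) and ended near (1.0, 8.5).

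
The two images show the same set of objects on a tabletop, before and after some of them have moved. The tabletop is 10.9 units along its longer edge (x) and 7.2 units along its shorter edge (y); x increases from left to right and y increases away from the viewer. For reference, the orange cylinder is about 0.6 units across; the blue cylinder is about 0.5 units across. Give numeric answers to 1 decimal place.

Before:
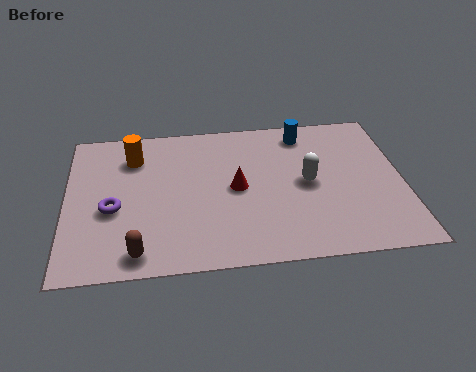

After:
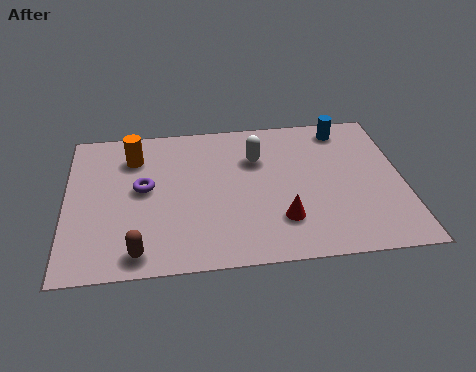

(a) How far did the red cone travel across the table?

2.2

The red cone moved from about (5.5, 3.6) to (6.9, 1.9), a distance of √(1.4² + 1.7²) ≈ 2.2.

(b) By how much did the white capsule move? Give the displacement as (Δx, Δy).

(-1.6, 1.4)

The white capsule started near (7.8, 3.6) and ended near (6.2, 5.0).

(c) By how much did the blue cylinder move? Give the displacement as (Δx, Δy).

(1.3, 0.1)

The blue cylinder was at about (7.8, 6.1) and moved to about (9.1, 6.2).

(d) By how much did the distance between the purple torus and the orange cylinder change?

-1.0

They were about 2.6 units apart before and 1.6 after — 1.0 units closer together.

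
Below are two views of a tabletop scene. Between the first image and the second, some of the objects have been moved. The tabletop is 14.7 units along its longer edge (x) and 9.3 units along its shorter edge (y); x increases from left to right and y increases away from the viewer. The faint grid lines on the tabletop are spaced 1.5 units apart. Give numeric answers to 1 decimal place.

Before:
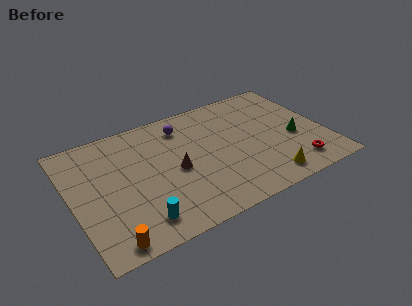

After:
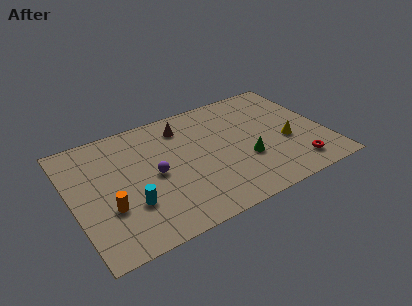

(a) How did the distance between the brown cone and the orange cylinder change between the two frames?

+1.0

They were about 5.5 units apart before and 6.5 after — 1.0 units further apart.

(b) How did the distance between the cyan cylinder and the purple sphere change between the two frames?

-4.5

They were about 6.8 units apart before and 2.3 after — 4.5 units closer together.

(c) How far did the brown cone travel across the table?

3.3

From (5.9, 4.3) to (6.8, 7.5), the brown cone covered √(0.9² + 3.2²) ≈ 3.3 units.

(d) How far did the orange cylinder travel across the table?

2.3

The orange cylinder was near (1.6, 0.9) before and (1.9, 3.2) after, so it travelled √(0.3² + 2.3²) ≈ 2.3 units.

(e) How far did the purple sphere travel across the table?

3.7

The purple sphere was near (6.8, 7.5) before and (4.7, 4.5) after, so it travelled √(2.1² + 3.0²) ≈ 3.7 units.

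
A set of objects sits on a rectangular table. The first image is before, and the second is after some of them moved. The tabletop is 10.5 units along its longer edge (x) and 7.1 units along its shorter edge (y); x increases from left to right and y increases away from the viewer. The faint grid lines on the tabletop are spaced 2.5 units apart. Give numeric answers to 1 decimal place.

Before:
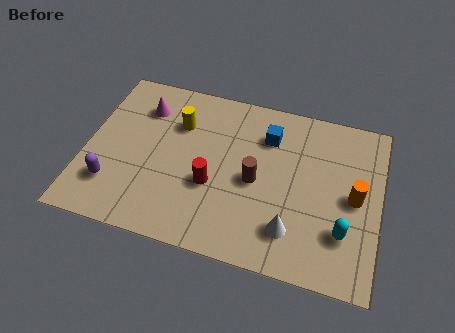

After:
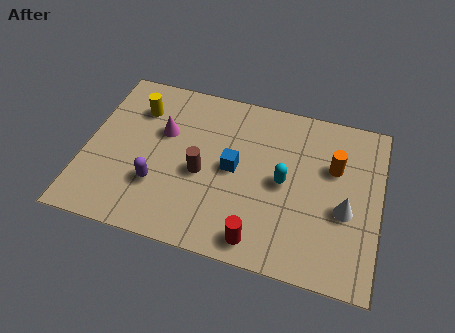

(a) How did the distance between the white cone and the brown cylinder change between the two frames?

+2.9

The distance was about 2.2 in the first image and 5.1 in the second, so they moved 2.9 units further apart.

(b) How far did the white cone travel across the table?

2.2

The white cone moved from about (7.5, 1.6) to (9.3, 2.9), a distance of √(1.8² + 1.3²) ≈ 2.2.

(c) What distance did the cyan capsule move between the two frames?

2.7

The cyan capsule moved from about (9.3, 2.0) to (7.1, 3.5), a distance of √(2.2² + 1.5²) ≈ 2.7.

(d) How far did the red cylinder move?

2.5

From (4.6, 2.7) to (6.4, 0.9), the red cylinder covered √(1.8² + 1.8²) ≈ 2.5 units.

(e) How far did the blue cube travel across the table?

2.0

The blue cube was near (6.4, 5.3) before and (5.3, 3.6) after, so it travelled √(1.1² + 1.7²) ≈ 2.0 units.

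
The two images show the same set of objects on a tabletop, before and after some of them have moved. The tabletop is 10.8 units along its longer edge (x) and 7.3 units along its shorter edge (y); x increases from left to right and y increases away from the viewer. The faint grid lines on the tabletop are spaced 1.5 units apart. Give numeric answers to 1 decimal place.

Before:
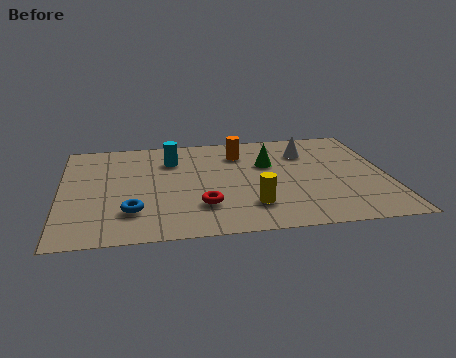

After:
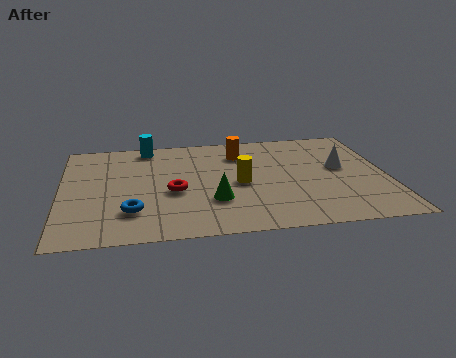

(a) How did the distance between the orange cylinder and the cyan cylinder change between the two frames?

+0.9

The distance was about 2.3 in the first image and 3.2 in the second, so they moved 0.9 units further apart.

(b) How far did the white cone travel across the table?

1.7

From (8.2, 5.4) to (9.3, 4.1), the white cone covered √(1.1² + 1.3²) ≈ 1.7 units.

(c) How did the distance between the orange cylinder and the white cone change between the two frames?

+1.4

Before: roughly 2.2 units apart; after: 3.6. That's 1.4 units further apart.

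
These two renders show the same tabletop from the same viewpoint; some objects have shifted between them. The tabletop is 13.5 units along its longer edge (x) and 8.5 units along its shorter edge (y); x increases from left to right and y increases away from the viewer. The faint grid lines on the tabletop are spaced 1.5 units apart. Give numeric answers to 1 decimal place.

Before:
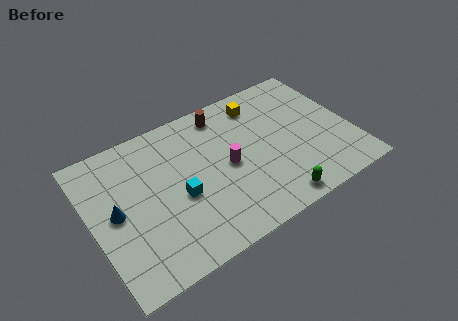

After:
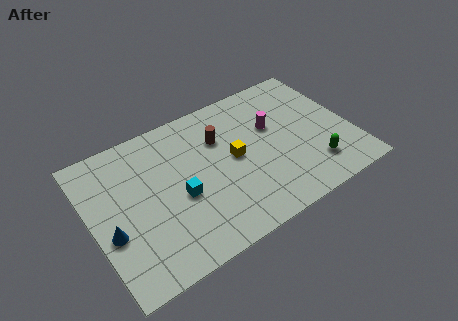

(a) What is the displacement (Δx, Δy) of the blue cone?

(-0.4, -1.0)

The blue cone was at about (1.2, 4.3) and moved to about (0.8, 3.3).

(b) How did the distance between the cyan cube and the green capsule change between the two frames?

+1.8

They were about 5.2 units apart before and 7.0 after — 1.8 units further apart.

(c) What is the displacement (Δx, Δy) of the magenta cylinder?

(2.6, 1.2)

The magenta cylinder started near (7.0, 4.1) and ended near (9.6, 5.3).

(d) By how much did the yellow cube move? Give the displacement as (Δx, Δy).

(-1.8, -2.6)

From the two frames, the yellow cube sits at roughly (9.2, 7.0) before and (7.4, 4.4) after.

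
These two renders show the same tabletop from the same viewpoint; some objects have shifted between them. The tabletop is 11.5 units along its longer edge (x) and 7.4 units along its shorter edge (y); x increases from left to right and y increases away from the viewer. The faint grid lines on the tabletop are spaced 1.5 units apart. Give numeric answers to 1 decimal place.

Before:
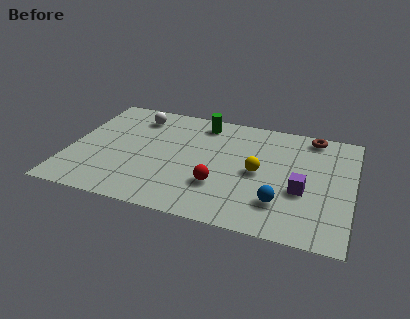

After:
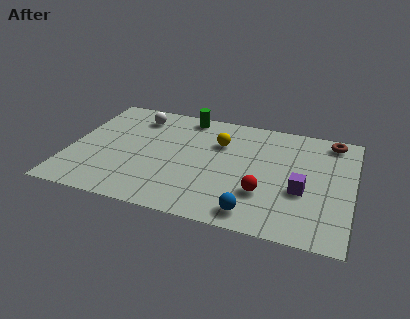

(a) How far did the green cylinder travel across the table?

0.8

From (5.2, 6.3) to (4.5, 6.6), the green cylinder covered √(0.7² + 0.3²) ≈ 0.8 units.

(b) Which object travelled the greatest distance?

the yellow sphere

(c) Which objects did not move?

the purple cube and the white sphere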